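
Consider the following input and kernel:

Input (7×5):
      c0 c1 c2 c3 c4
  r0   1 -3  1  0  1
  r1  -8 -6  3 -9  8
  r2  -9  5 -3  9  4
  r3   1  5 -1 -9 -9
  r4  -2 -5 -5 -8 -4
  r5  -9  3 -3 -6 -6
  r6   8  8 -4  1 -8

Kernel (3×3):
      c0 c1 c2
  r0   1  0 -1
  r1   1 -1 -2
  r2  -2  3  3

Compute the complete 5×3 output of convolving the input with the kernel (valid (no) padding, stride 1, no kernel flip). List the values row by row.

Output[0,0]: The receptive field on the input at this output position is [1 -3 1 / -8 -6 3 / -9 5 -3]. Elementwise product with the kernel and sum: 1·1 + 1·-1 + -8·1 + -6·-1 + 3·-2 + -9·-2 + 5·3 + -3·3.
Output[0,1]: The receptive field on the input at this output position is [-3 1 0 / -6 3 -9 / 5 -3 9]. Elementwise product with the kernel and sum: -3·1 + 0·-1 + -6·1 + 3·-1 + -9·-2 + 5·-2 + -3·3 + 9·3.

16 14 41
-9 -47 -77
-34 -9 -7
33 -3 -11
-7 -4 1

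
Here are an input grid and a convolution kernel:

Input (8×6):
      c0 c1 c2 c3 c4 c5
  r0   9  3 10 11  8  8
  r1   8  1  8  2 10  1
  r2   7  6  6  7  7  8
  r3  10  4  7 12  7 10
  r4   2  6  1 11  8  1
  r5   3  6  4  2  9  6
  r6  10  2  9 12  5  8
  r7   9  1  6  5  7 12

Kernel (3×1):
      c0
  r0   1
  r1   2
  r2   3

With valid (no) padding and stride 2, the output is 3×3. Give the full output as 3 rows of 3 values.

Output[0,0]: The receptive field on the input at this output position is [9 / 8 / 7]. Elementwise product with the kernel and sum: 9·1 + 8·2 + 7·3.

46 44 49
33 23 45
38 36 41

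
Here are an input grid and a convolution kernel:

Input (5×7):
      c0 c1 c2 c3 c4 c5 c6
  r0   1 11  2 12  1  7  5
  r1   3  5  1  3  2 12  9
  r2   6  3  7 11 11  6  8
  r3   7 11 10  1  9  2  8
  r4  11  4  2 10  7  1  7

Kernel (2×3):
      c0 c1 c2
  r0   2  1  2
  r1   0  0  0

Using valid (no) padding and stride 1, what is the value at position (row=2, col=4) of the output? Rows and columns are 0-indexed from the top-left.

44

The receptive field on the input at this output position is [11 6 8 / 9 2 8]. Elementwise product with the kernel and sum: 11·2 + 6·1 + 8·2.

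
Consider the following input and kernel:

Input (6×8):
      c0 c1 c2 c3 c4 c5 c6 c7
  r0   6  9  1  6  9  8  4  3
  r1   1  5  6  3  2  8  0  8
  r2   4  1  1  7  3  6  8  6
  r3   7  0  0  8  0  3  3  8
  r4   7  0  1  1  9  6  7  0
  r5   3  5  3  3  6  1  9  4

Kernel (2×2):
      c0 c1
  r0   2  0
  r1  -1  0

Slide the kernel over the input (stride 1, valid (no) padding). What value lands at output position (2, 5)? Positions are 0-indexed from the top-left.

9

The receptive field on the input at this output position is [6 8 / 3 3]. Elementwise product with the kernel and sum: 6·2 + 3·-1.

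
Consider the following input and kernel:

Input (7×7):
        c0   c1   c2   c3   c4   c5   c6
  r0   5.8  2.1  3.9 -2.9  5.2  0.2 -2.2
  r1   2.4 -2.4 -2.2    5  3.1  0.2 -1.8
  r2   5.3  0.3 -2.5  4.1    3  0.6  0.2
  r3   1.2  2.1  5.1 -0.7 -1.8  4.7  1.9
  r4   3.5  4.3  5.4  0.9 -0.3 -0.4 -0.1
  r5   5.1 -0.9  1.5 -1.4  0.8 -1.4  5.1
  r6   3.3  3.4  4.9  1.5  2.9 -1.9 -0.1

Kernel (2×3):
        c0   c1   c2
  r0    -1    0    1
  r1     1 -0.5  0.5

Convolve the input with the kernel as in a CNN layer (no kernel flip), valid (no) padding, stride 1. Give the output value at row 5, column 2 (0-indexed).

The receptive field on the input at this output position is [1.5 -1.4 0.8 / 4.9 1.5 2.9]. Elementwise product with the kernel and sum: 1.5·-1 + 0.8·1 + 4.9·1 + 1.5·-0.5 + 2.9·0.5.

4.9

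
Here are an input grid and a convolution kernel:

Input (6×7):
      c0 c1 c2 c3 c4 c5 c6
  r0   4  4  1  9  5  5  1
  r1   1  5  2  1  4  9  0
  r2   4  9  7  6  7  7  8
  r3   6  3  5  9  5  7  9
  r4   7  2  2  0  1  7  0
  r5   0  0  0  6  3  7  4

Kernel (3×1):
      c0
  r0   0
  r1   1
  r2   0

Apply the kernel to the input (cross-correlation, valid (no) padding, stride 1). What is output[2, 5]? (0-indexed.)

The receptive field on the input at this output position is [7 / 7 / 7]. Elementwise product with the kernel and sum: 7·1.

7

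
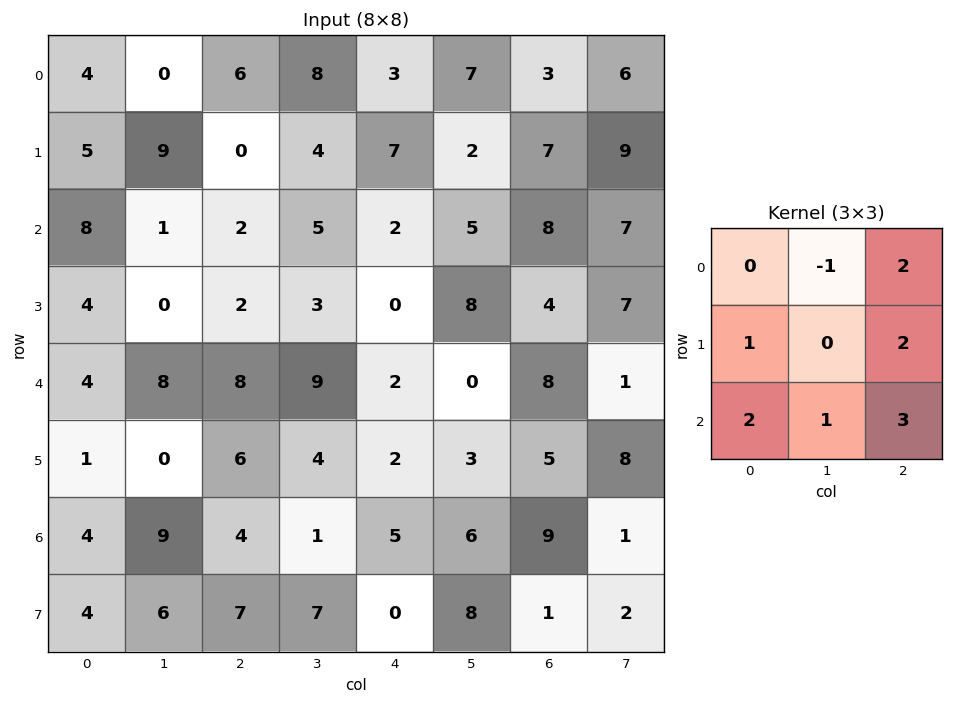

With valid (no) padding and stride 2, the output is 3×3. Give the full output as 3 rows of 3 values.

Output[0,0]: The receptive field on the input at this output position is [4 0 6 / 5 9 0 / 8 1 2]. Elementwise product with the kernel and sum: 0·-1 + 6·2 + 5·1 + 0·2 + 8·2 + 1·1 + 2·3.

40 27 53
51 32 47
50 29 71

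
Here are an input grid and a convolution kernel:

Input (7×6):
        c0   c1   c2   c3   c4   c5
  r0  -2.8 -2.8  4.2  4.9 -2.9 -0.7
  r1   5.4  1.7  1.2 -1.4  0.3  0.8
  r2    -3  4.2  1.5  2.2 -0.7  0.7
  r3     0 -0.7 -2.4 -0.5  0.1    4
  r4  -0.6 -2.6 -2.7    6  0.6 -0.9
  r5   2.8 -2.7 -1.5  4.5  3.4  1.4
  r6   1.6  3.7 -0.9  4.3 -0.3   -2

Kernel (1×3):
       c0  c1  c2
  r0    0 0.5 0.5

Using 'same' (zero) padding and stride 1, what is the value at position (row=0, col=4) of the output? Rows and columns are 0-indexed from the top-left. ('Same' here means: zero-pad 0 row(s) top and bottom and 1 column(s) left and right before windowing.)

The receptive field on the zero-padded input at this output position is [4.9 -2.9 -0.7]. Elementwise product with the kernel and sum: -2.9·0.5 + -0.7·0.5.

-1.8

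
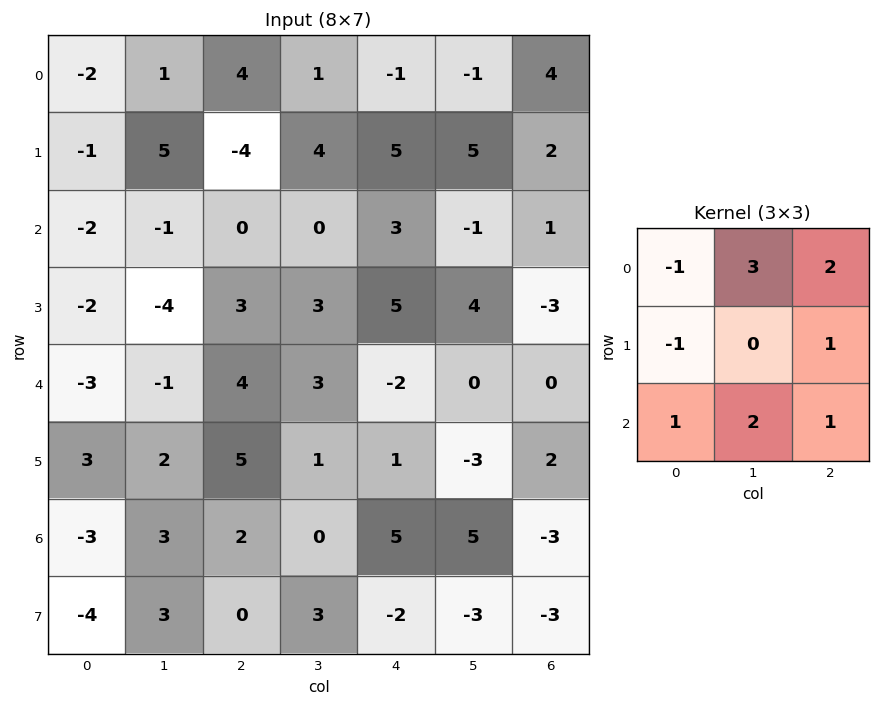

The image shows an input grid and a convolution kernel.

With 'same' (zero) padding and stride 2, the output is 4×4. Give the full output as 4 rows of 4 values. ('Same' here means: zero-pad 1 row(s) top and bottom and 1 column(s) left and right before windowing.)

Output[0,0]: The receptive field on the zero-padded input at this output position is [0 0 0 / 0 -2 1 / 0 -1 5]. Elementwise product with the kernel and sum: 0·-1 + 0·3 + 0·2 + 0·-1 + 1·1 + 0·1 + -1·2 + 5·1.
Output[0,1]: The receptive field on the zero-padded input at this output position is [0 0 0 / 1 4 1 / 5 -4 4]. Elementwise product with the kernel and sum: 0·-1 + 0·3 + 0·2 + 1·-1 + 1·1 + 5·1 + -4·2 + 4·1.

4 1 17 10
-2 -3 37 0
-7 36 17 -12
11 18 -3 -5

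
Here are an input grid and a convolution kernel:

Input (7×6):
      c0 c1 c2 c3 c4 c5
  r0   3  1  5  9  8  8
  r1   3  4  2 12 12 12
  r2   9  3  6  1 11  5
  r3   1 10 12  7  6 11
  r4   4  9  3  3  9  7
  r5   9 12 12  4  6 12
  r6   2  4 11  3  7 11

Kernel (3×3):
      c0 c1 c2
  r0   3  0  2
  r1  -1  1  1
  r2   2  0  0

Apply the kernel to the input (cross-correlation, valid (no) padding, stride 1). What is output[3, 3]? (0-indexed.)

The receptive field on the input at this output position is [7 6 11 / 3 9 7 / 4 6 12]. Elementwise product with the kernel and sum: 7·3 + 11·2 + 3·-1 + 9·1 + 7·1 + 4·2.

64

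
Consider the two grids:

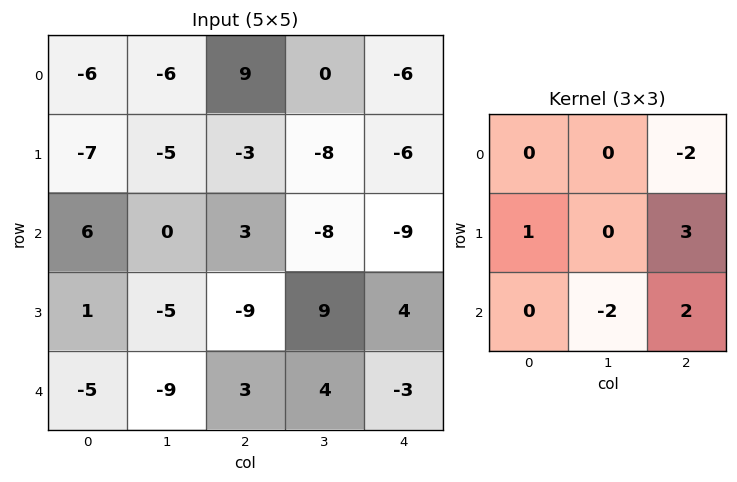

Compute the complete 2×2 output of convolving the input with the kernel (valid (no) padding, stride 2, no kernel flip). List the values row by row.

-28 -11
-8 7

Output[0,0]: The receptive field on the input at this output position is [-6 -6 9 / -7 -5 -3 / 6 0 3]. Elementwise product with the kernel and sum: 9·-2 + -7·1 + -3·3 + 0·-2 + 3·2.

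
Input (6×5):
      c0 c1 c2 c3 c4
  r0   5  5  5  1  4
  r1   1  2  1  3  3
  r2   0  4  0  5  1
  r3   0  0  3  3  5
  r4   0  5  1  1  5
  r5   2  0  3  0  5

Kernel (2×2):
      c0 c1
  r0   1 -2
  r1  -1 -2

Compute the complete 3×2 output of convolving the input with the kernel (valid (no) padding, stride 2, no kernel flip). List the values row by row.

Output[0,0]: The receptive field on the input at this output position is [5 5 / 1 2]. Elementwise product with the kernel and sum: 5·1 + 5·-2 + 1·-1 + 2·-2.

-10 -4
-8 -19
-12 -4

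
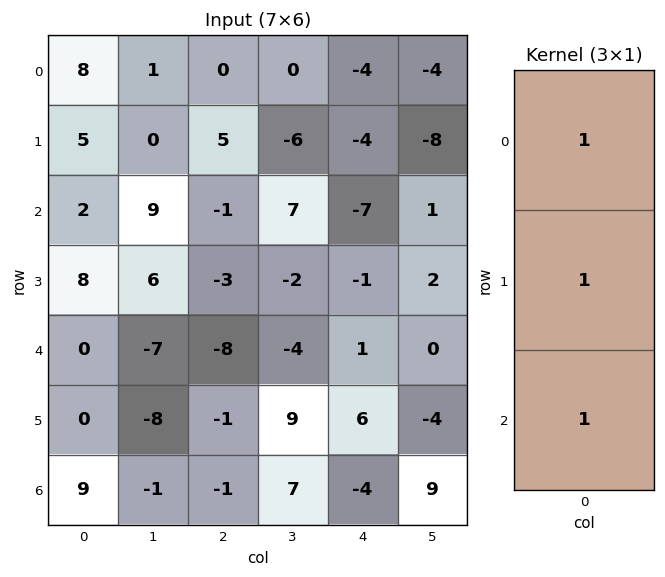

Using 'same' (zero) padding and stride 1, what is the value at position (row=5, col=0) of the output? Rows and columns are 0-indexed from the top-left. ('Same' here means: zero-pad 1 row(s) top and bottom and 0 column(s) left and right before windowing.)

9

The receptive field on the zero-padded input at this output position is [0 / 0 / 9]. Elementwise product with the kernel and sum: 0·1 + 0·1 + 9·1.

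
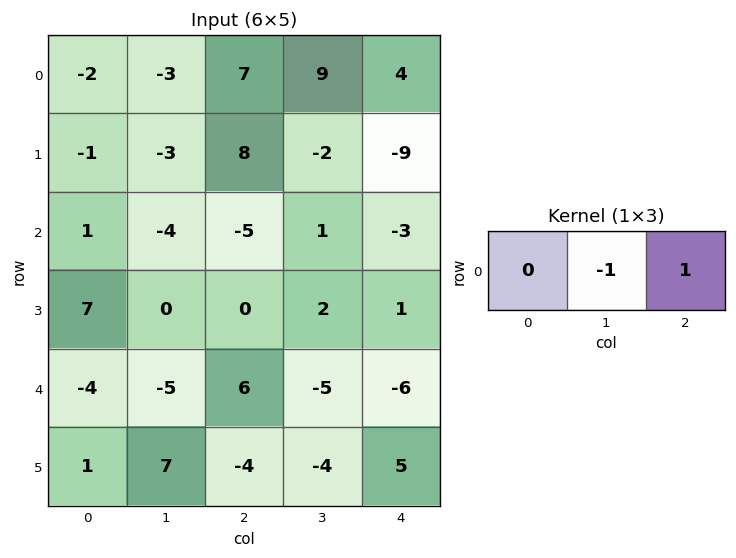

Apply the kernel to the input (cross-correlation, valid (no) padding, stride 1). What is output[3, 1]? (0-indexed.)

2

The receptive field on the input at this output position is [0 0 2]. Elementwise product with the kernel and sum: 0·-1 + 2·1.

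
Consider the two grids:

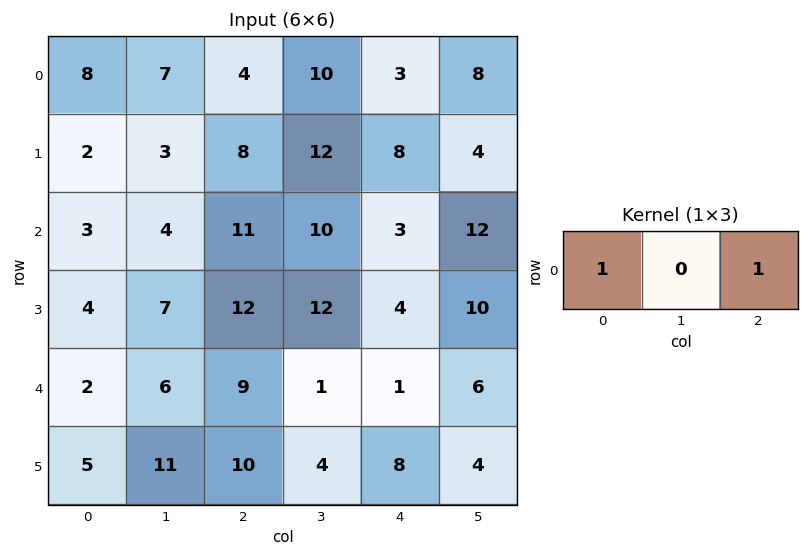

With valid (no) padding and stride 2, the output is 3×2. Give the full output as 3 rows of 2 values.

12 7
14 14
11 10

Output[0,0]: The receptive field on the input at this output position is [8 7 4]. Elementwise product with the kernel and sum: 8·1 + 4·1.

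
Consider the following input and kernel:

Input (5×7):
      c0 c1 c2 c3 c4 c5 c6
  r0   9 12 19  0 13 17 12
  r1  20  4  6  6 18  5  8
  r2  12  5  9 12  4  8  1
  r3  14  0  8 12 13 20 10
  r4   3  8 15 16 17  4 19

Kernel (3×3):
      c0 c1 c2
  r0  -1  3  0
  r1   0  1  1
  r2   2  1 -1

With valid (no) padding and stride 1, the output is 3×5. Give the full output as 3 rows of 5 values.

57 64 31 82 66
26 31 43 77 42
10 57 81 78 69

Output[0,0]: The receptive field on the input at this output position is [9 12 19 / 20 4 6 / 12 5 9]. Elementwise product with the kernel and sum: 9·-1 + 12·3 + 4·1 + 6·1 + 12·2 + 5·1 + 9·-1.
Output[0,1]: The receptive field on the input at this output position is [12 19 0 / 4 6 6 / 5 9 12]. Elementwise product with the kernel and sum: 12·-1 + 19·3 + 6·1 + 6·1 + 5·2 + 9·1 + 12·-1.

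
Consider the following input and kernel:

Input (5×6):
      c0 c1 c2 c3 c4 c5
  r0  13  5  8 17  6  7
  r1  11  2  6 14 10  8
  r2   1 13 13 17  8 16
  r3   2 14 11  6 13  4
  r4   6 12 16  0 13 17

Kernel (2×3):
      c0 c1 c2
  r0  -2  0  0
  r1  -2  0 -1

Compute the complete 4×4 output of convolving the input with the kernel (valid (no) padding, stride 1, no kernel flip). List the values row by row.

Output[0,0]: The receptive field on the input at this output position is [13 5 8 / 11 2 6]. Elementwise product with the kernel and sum: 13·-2 + 11·-2 + 6·-1.

-54 -28 -38 -70
-37 -47 -46 -78
-17 -60 -61 -50
-32 -52 -67 -29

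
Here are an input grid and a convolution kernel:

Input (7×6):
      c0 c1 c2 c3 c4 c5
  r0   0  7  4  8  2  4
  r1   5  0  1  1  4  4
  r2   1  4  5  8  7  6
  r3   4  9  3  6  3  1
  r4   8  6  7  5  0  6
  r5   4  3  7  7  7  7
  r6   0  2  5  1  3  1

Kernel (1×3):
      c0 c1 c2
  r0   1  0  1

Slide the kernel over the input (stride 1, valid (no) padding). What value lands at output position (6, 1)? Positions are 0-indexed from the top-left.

3

The receptive field on the input at this output position is [2 5 1]. Elementwise product with the kernel and sum: 2·1 + 1·1.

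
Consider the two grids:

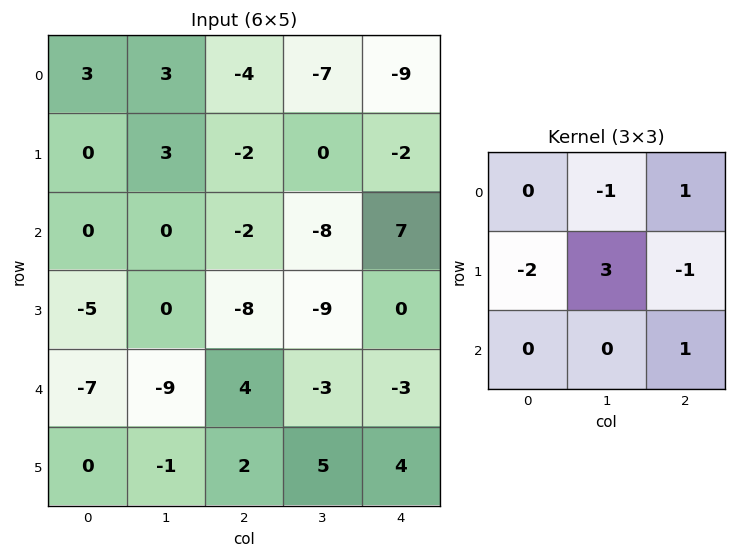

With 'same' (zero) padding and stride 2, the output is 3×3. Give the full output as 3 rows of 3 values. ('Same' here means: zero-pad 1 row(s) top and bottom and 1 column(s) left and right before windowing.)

9 -11 -13
3 -5 39
-8 37 -3

Output[0,0]: The receptive field on the zero-padded input at this output position is [0 0 0 / 0 3 3 / 0 0 3]. Elementwise product with the kernel and sum: 0·-1 + 0·1 + 0·-2 + 3·3 + 3·-1 + 3·1.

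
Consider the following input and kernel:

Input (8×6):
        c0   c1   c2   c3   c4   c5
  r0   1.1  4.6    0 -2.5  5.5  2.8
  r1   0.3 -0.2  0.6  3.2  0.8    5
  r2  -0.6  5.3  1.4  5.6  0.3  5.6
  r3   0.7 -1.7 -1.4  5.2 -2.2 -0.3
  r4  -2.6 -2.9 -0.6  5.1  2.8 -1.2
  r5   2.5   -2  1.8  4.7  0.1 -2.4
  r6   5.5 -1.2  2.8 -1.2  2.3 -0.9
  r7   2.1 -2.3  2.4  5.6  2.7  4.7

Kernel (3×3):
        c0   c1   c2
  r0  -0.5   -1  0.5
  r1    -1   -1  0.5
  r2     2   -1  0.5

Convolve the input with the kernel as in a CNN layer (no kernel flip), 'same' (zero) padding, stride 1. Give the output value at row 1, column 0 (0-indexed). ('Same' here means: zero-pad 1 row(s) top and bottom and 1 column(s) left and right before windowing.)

4.05

The receptive field on the zero-padded input at this output position is [0 1.1 4.6 / 0 0.3 -0.2 / 0 -0.6 5.3]. Elementwise product with the kernel and sum: 0·-0.5 + 1.1·-1 + 4.6·0.5 + 0·-1 + 0.3·-1 + -0.2·0.5 + 0·2 + -0.6·-1 + 5.3·0.5.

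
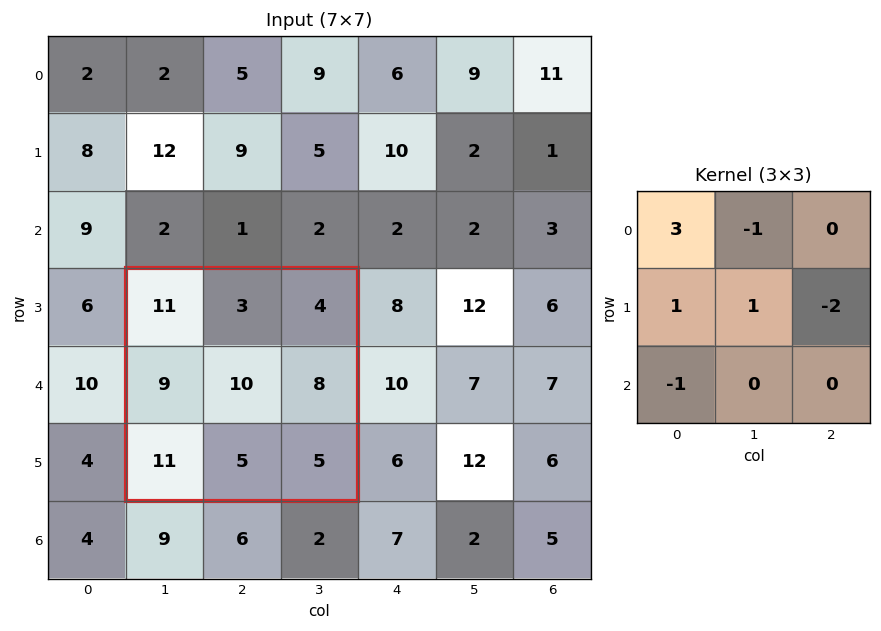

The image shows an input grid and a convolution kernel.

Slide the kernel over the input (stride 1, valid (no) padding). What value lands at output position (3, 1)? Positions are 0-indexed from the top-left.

The receptive field on the input at this output position is [11 3 4 / 9 10 8 / 11 5 5]. Elementwise product with the kernel and sum: 11·3 + 3·-1 + 9·1 + 10·1 + 8·-2 + 11·-1.

22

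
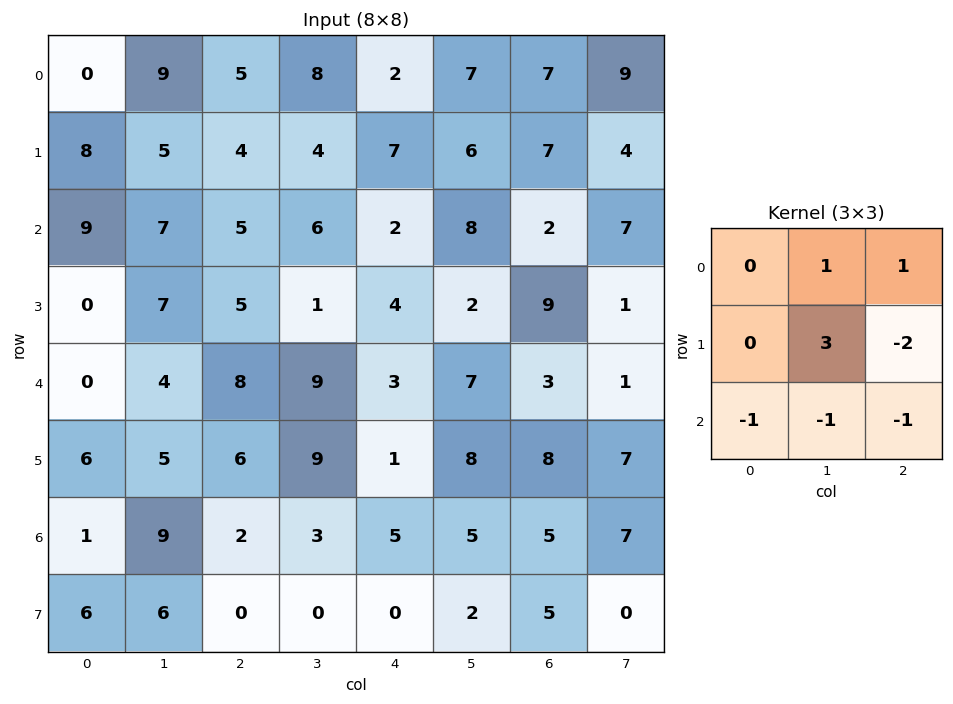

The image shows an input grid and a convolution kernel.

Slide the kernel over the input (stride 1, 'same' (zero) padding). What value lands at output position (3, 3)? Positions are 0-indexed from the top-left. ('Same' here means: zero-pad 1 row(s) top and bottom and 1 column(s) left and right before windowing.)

-17

The receptive field on the zero-padded input at this output position is [5 6 2 / 5 1 4 / 8 9 3]. Elementwise product with the kernel and sum: 6·1 + 2·1 + 1·3 + 4·-2 + 8·-1 + 9·-1 + 3·-1.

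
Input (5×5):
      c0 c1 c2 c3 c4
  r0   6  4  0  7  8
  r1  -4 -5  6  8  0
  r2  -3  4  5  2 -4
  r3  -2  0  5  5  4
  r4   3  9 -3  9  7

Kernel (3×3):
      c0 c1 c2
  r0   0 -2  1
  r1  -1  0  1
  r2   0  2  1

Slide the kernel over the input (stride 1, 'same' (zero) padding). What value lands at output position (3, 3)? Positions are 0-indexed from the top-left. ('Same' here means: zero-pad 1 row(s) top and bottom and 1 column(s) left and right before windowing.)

16

The receptive field on the zero-padded input at this output position is [5 2 -4 / 5 5 4 / -3 9 7]. Elementwise product with the kernel and sum: 2·-2 + -4·1 + 5·-1 + 4·1 + 9·2 + 7·1.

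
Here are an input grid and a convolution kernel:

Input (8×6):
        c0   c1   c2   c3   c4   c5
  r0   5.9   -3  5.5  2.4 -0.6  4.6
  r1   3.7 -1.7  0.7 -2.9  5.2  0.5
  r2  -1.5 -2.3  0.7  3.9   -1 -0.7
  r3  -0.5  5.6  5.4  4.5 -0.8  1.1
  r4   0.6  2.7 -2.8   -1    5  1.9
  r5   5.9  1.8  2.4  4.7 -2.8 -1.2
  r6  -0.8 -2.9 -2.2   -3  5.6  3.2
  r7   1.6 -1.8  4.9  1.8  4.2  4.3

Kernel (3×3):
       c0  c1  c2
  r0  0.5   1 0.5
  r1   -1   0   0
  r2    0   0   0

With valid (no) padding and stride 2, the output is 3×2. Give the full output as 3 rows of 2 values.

Output[0,0]: The receptive field on the input at this output position is [5.9 -3 5.5 / 3.7 -1.7 0.7 / -1.5 -2.3 0.7]. Elementwise product with the kernel and sum: 5.9·0.5 + -3·1 + 5.5·0.5 + 3.7·-1.
Output[0,1]: The receptive field on the input at this output position is [5.5 2.4 -0.6 / 0.7 -2.9 5.2 / 0.7 3.9 -1]. Elementwise product with the kernel and sum: 5.5·0.5 + 2.4·1 + -0.6·0.5 + 0.7·-1.

-1 4.15
-2.2 -1.65
-4.3 -2.3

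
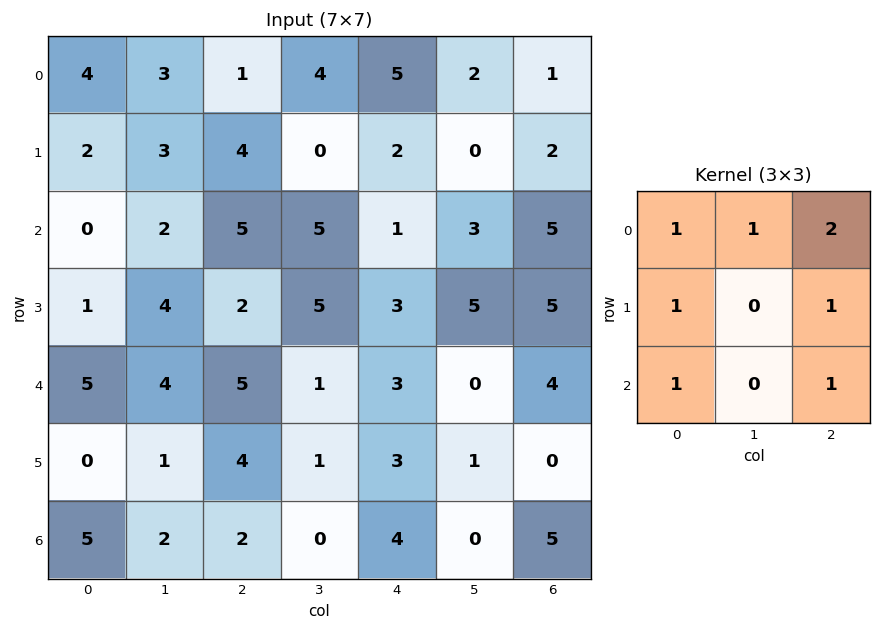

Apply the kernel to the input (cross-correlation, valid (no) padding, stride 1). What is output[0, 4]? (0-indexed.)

19

The receptive field on the input at this output position is [5 2 1 / 2 0 2 / 1 3 5]. Elementwise product with the kernel and sum: 5·1 + 2·1 + 1·2 + 2·1 + 2·1 + 1·1 + 5·1.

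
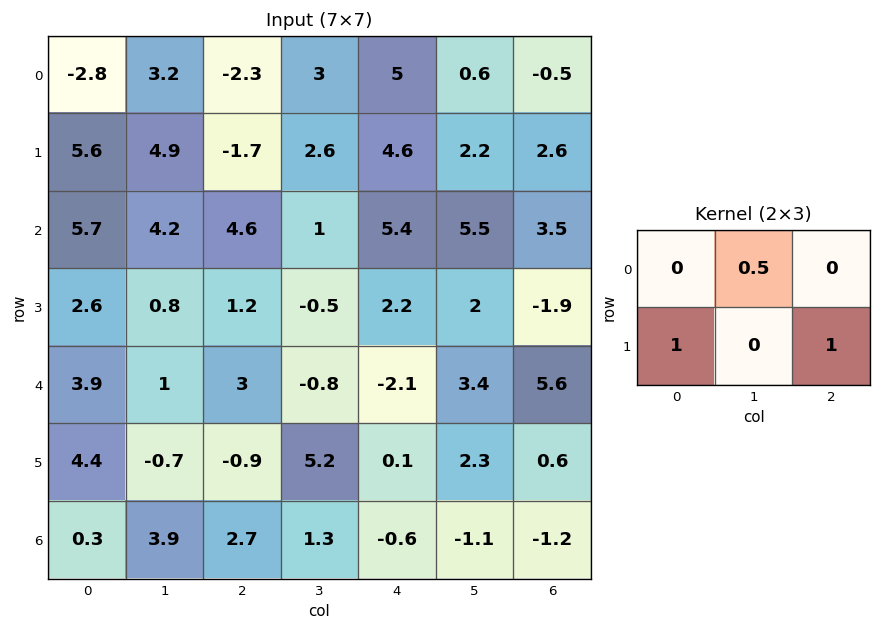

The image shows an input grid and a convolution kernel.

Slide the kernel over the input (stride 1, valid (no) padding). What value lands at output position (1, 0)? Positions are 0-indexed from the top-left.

12.75

The receptive field on the input at this output position is [5.6 4.9 -1.7 / 5.7 4.2 4.6]. Elementwise product with the kernel and sum: 4.9·0.5 + 5.7·1 + 4.6·1.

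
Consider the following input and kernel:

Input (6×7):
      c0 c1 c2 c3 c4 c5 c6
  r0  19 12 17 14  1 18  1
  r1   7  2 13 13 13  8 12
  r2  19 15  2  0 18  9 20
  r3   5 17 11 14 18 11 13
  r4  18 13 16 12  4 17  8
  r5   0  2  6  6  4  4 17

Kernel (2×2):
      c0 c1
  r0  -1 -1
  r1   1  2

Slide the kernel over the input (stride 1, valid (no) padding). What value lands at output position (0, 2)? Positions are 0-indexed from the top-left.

8

The receptive field on the input at this output position is [17 14 / 13 13]. Elementwise product with the kernel and sum: 17·-1 + 14·-1 + 13·1 + 13·2.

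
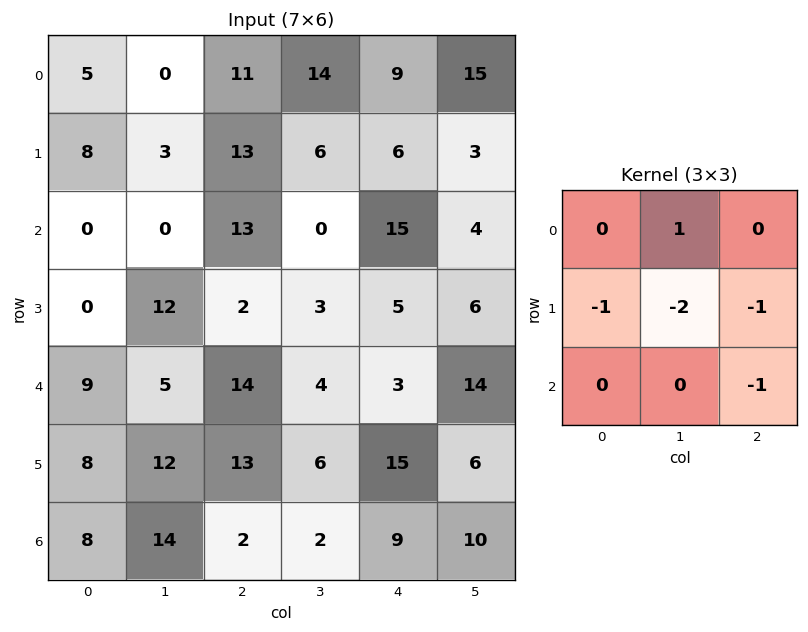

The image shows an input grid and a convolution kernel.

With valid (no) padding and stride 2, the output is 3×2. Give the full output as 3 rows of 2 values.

-40 -32
-40 -16
-42 -45

Output[0,0]: The receptive field on the input at this output position is [5 0 11 / 8 3 13 / 0 0 13]. Elementwise product with the kernel and sum: 0·1 + 8·-1 + 3·-2 + 13·-1 + 13·-1.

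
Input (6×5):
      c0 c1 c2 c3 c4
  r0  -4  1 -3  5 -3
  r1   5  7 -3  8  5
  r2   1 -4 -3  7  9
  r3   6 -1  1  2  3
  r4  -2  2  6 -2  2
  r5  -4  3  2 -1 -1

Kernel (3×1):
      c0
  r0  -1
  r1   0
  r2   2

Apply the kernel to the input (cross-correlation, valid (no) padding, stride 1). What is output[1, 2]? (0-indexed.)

The receptive field on the input at this output position is [-3 / -3 / 1]. Elementwise product with the kernel and sum: -3·-1 + 1·2.

5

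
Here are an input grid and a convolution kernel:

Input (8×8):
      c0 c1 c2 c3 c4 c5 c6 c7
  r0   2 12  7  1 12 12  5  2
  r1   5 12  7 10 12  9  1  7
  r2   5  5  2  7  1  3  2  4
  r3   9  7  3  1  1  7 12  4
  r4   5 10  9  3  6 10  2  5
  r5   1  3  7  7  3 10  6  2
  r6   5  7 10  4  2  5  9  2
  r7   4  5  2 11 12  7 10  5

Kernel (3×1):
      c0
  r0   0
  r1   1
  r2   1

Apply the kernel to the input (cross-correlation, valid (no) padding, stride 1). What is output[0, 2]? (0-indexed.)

9

The receptive field on the input at this output position is [7 / 7 / 2]. Elementwise product with the kernel and sum: 7·1 + 2·1.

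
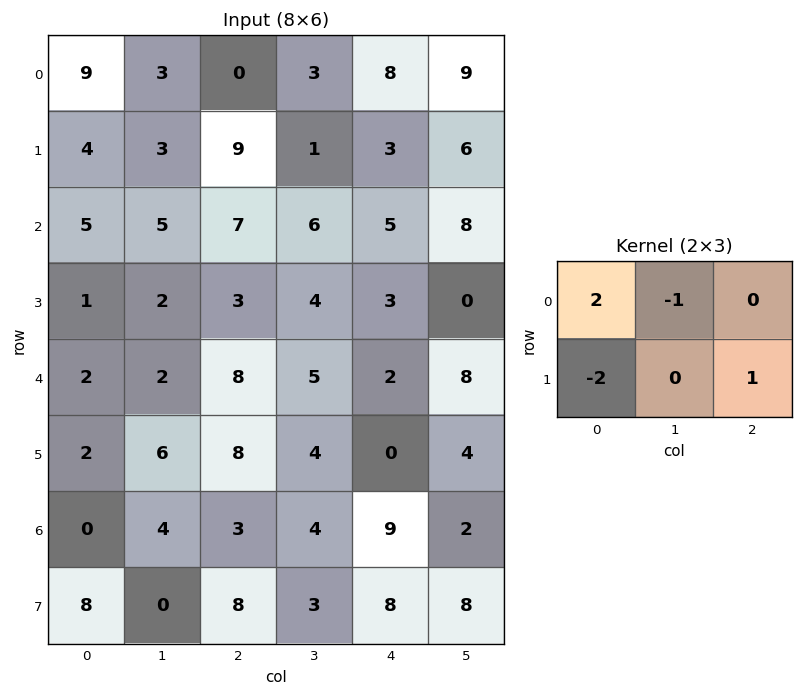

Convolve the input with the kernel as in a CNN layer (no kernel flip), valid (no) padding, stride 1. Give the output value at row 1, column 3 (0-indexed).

-5

The receptive field on the input at this output position is [1 3 6 / 6 5 8]. Elementwise product with the kernel and sum: 1·2 + 3·-1 + 6·-2 + 8·1.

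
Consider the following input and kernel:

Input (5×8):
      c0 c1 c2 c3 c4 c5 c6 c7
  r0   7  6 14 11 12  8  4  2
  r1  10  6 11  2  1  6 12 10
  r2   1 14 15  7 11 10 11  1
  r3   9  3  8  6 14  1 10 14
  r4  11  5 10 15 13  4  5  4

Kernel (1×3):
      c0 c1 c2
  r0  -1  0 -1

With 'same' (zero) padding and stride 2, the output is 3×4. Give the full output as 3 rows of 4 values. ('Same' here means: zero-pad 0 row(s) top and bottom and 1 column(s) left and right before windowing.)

Output[0,0]: The receptive field on the zero-padded input at this output position is [0 7 6]. Elementwise product with the kernel and sum: 0·-1 + 6·-1.
Output[0,1]: The receptive field on the zero-padded input at this output position is [6 14 11]. Elementwise product with the kernel and sum: 6·-1 + 11·-1.

-6 -17 -19 -10
-14 -21 -17 -11
-5 -20 -19 -8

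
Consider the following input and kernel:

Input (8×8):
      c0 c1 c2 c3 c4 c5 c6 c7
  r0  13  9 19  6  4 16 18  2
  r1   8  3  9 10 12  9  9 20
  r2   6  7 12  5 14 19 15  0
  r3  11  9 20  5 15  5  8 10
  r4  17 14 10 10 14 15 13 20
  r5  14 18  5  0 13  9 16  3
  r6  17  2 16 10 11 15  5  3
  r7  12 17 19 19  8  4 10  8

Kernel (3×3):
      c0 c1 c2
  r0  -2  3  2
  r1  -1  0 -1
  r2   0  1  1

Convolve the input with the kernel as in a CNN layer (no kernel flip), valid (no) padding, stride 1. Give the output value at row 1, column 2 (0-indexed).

30

The receptive field on the input at this output position is [9 10 12 / 12 5 14 / 20 5 15]. Elementwise product with the kernel and sum: 9·-2 + 10·3 + 12·2 + 12·-1 + 14·-1 + 5·1 + 15·1.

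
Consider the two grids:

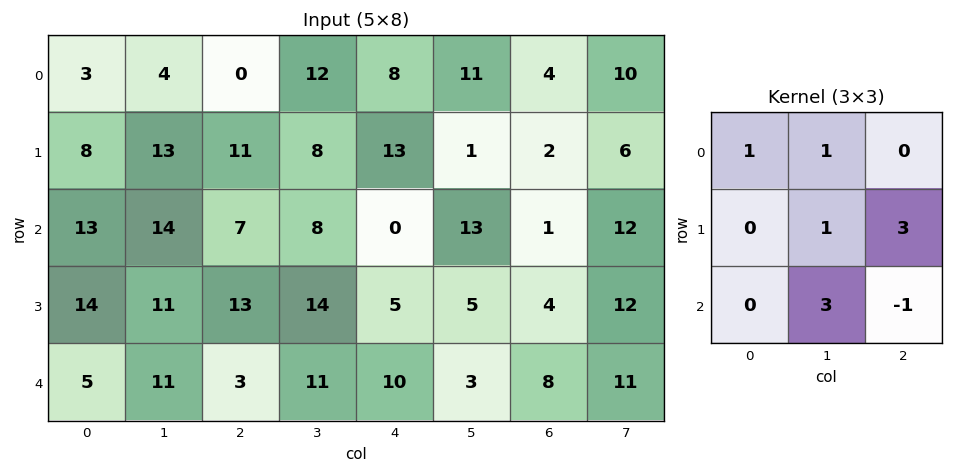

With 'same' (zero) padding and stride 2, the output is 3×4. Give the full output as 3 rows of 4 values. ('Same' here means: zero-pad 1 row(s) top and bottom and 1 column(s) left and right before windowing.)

Output[0,0]: The receptive field on the zero-padded input at this output position is [0 0 0 / 0 3 4 / 0 8 13]. Elementwise product with the kernel and sum: 0·1 + 0·1 + 3·1 + 4·3 + 8·3 + 13·-1.

26 61 79 34
94 80 70 40
52 60 38 50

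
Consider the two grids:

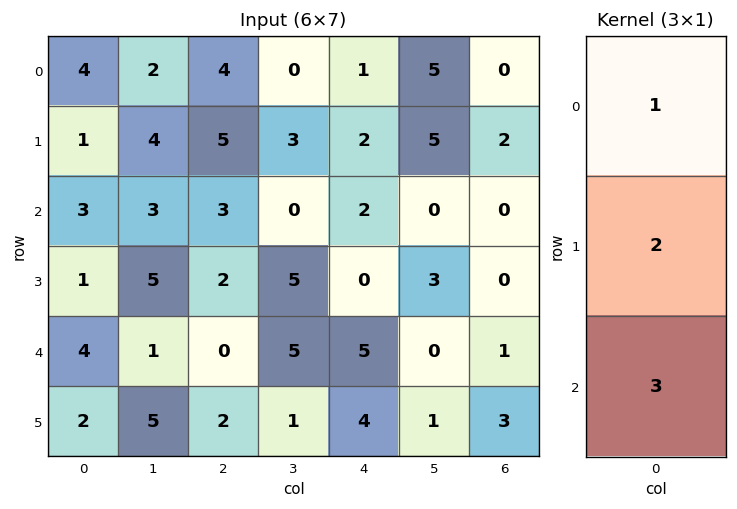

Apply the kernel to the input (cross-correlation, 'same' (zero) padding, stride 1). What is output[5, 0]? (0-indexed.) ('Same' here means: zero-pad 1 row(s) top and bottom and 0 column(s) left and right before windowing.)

8

The receptive field on the zero-padded input at this output position is [4 / 2 / 0]. Elementwise product with the kernel and sum: 4·1 + 2·2 + 0·3.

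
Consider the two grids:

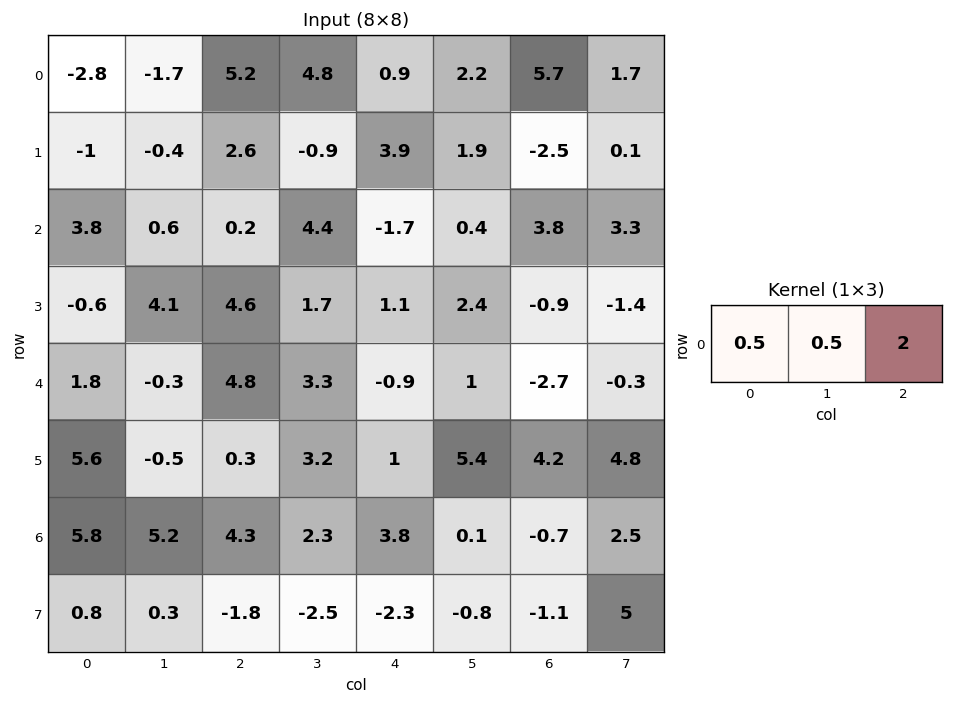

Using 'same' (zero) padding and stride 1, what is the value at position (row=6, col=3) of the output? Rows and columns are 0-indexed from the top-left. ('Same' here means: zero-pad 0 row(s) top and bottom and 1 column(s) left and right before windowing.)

The receptive field on the zero-padded input at this output position is [4.3 2.3 3.8]. Elementwise product with the kernel and sum: 4.3·0.5 + 2.3·0.5 + 3.8·2.

10.9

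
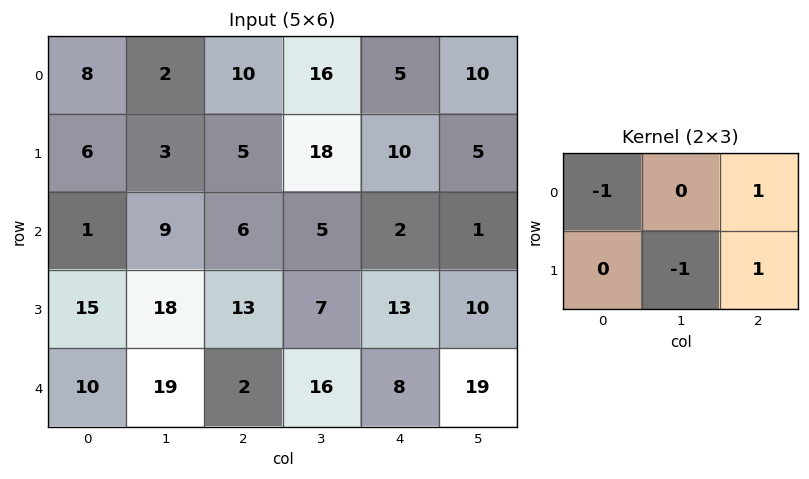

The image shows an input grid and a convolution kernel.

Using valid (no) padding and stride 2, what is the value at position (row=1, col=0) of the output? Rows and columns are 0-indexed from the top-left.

The receptive field on the input at this output position is [1 9 6 / 15 18 13]. Elementwise product with the kernel and sum: 1·-1 + 6·1 + 18·-1 + 13·1.

0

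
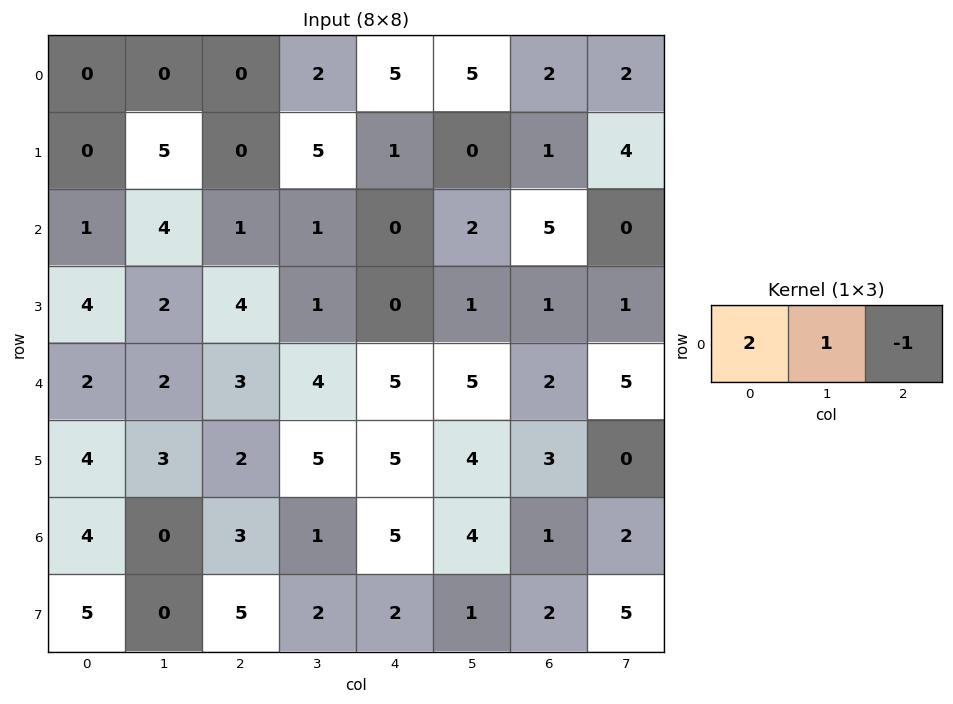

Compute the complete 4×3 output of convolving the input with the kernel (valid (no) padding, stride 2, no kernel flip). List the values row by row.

0 -3 13
5 3 -3
3 5 13
5 2 13

Output[0,0]: The receptive field on the input at this output position is [0 0 0]. Elementwise product with the kernel and sum: 0·2 + 0·1 + 0·-1.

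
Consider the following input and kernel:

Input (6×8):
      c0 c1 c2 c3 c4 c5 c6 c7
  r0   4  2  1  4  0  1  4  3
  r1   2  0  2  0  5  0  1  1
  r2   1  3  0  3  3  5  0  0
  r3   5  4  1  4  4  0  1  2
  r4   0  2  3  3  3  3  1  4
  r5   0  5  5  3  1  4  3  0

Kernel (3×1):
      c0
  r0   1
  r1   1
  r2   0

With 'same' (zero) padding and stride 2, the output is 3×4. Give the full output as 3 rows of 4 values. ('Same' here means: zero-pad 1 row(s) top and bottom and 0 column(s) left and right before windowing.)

Output[0,0]: The receptive field on the zero-padded input at this output position is [0 / 4 / 2]. Elementwise product with the kernel and sum: 0·1 + 4·1.
Output[0,1]: The receptive field on the zero-padded input at this output position is [0 / 1 / 2]. Elementwise product with the kernel and sum: 0·1 + 1·1.

4 1 0 4
3 2 8 1
5 4 7 2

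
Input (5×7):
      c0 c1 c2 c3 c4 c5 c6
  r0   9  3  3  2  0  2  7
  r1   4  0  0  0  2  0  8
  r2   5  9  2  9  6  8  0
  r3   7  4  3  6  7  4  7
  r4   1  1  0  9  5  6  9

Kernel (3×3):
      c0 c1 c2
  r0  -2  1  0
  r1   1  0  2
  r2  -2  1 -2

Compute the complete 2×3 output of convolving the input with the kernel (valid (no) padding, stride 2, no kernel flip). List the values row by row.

-16 -7 16
11 21 -5

Output[0,0]: The receptive field on the input at this output position is [9 3 3 / 4 0 0 / 5 9 2]. Elementwise product with the kernel and sum: 9·-2 + 3·1 + 4·1 + 0·2 + 5·-2 + 9·1 + 2·-2.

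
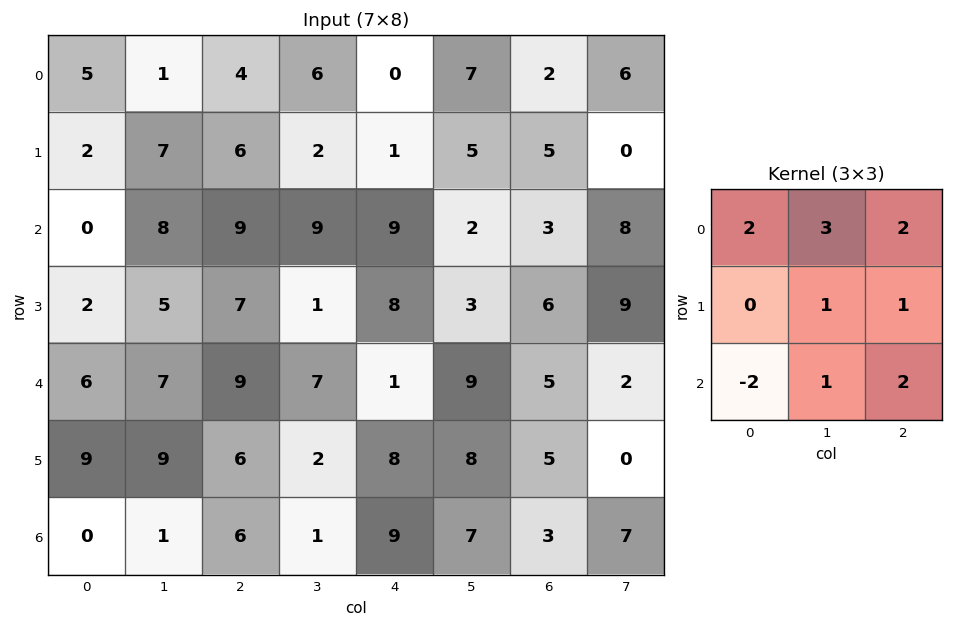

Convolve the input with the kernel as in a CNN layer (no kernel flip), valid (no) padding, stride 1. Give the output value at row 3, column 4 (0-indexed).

The receptive field on the input at this output position is [8 3 6 / 1 9 5 / 8 8 5]. Elementwise product with the kernel and sum: 8·2 + 3·3 + 6·2 + 9·1 + 5·1 + 8·-2 + 8·1 + 5·2.

53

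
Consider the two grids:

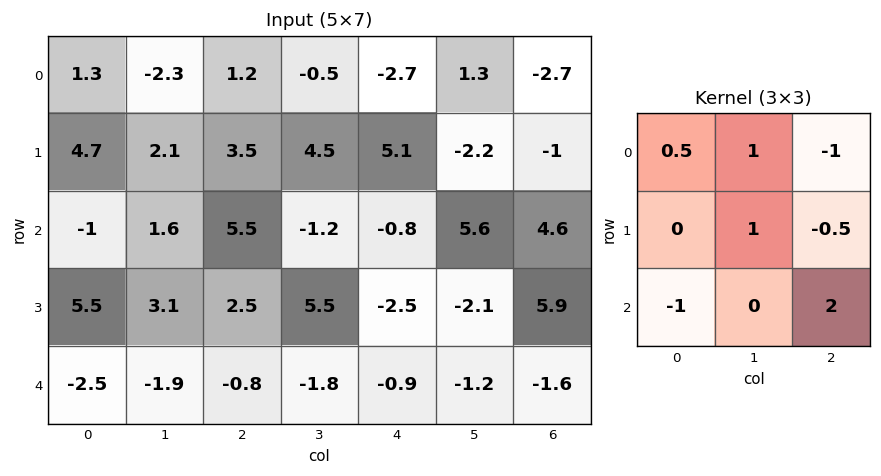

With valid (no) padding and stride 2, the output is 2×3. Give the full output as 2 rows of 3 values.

Output[0,0]: The receptive field on the input at this output position is [1.3 -2.3 1.2 / 4.7 2.1 3.5 / -1 1.6 5.5]. Elementwise product with the kernel and sum: 1.3·0.5 + -2.3·1 + 1.2·-1 + 2.1·1 + 3.5·-0.5 + -1·-1 + 5.5·2.
Output[0,1]: The receptive field on the input at this output position is [1.2 -0.5 -2.7 / 3.5 4.5 5.1 / 5.5 -1.2 -0.8]. Elementwise product with the kernel and sum: 1.2·0.5 + -0.5·1 + -2.7·-1 + 4.5·1 + 5.1·-0.5 + 5.5·-1 + -0.8·2.

9.5 -2.35 10.95
-1.65 8.1 -6.75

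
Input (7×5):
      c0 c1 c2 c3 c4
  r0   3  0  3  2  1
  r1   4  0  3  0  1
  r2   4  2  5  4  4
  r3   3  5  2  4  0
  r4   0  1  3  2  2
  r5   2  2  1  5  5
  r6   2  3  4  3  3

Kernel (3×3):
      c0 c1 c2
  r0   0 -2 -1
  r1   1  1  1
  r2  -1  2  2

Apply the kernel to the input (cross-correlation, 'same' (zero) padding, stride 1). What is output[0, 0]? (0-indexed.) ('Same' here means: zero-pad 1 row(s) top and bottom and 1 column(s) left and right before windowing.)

The receptive field on the zero-padded input at this output position is [0 0 0 / 0 3 0 / 0 4 0]. Elementwise product with the kernel and sum: 0·-2 + 0·-1 + 0·1 + 3·1 + 0·1 + 0·-1 + 4·2 + 0·2.

11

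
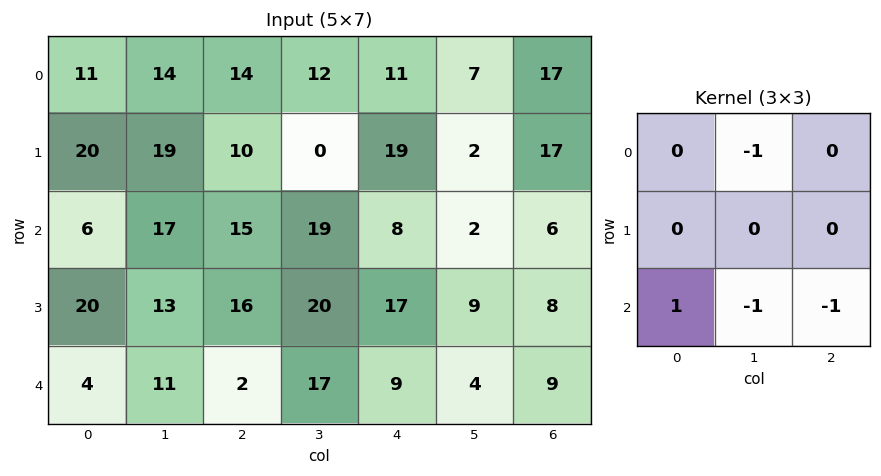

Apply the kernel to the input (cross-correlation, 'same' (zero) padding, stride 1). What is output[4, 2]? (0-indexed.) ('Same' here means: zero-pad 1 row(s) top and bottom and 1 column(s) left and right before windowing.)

-16

The receptive field on the zero-padded input at this output position is [13 16 20 / 11 2 17 / 0 0 0]. Elementwise product with the kernel and sum: 16·-1 + 0·1 + 0·-1 + 0·-1.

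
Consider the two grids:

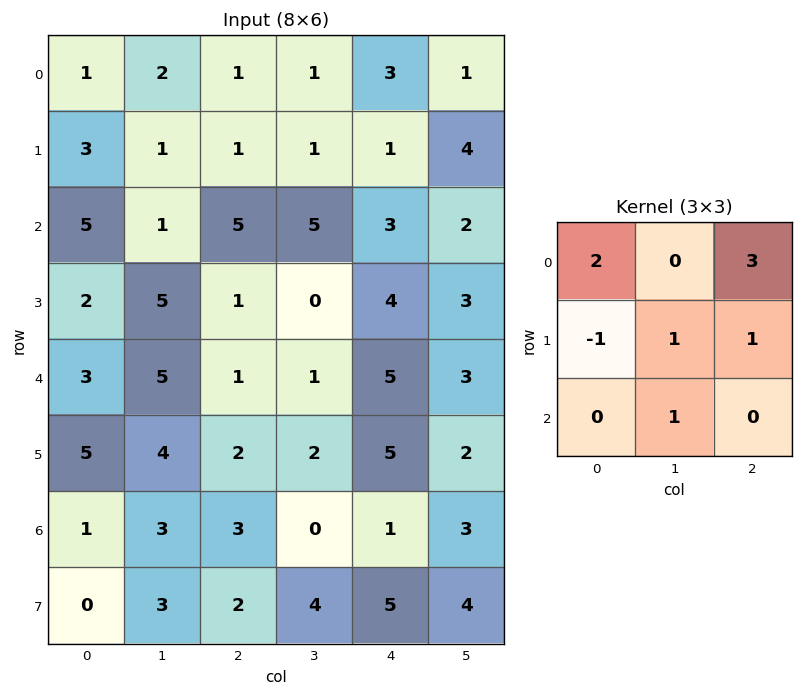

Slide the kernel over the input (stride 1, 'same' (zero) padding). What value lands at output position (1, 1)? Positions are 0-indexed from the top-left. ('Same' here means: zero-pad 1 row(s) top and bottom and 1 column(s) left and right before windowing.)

5

The receptive field on the zero-padded input at this output position is [1 2 1 / 3 1 1 / 5 1 5]. Elementwise product with the kernel and sum: 1·2 + 1·3 + 3·-1 + 1·1 + 1·1 + 1·1.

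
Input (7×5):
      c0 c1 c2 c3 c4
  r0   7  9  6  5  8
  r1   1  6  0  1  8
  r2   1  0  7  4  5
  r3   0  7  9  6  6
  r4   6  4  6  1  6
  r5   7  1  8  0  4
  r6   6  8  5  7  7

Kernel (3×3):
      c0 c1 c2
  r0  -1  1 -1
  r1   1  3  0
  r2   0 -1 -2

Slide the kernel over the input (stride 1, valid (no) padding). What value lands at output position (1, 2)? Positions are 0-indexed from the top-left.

The receptive field on the input at this output position is [0 1 8 / 7 4 5 / 9 6 6]. Elementwise product with the kernel and sum: 0·-1 + 1·1 + 8·-1 + 7·1 + 4·3 + 6·-1 + 6·-2.

-6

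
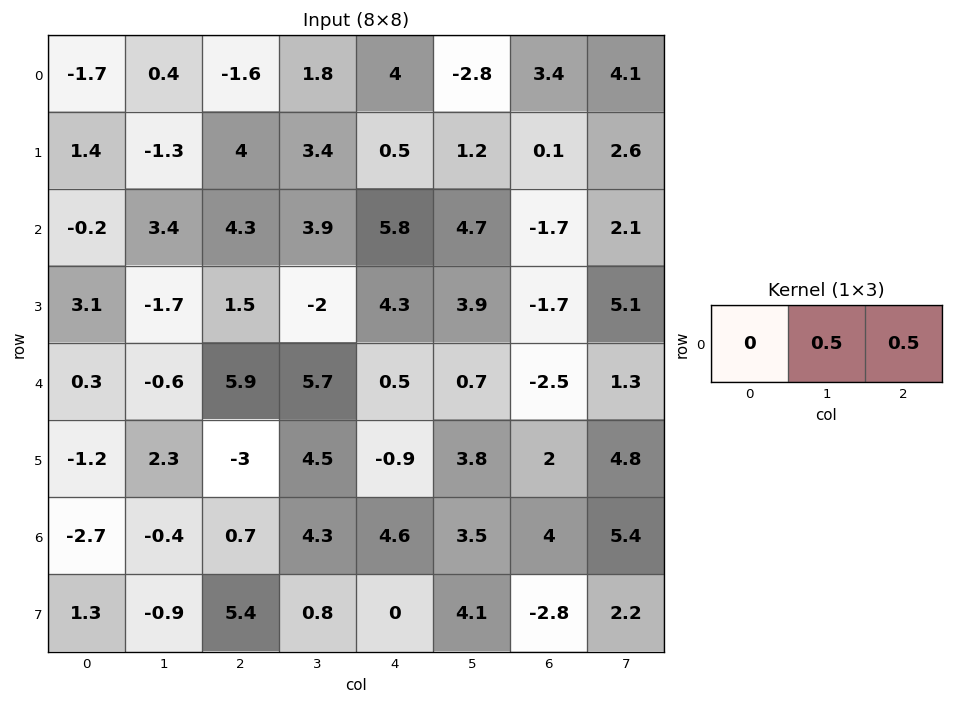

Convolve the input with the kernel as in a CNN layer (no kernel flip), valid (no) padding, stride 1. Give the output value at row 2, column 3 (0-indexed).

The receptive field on the input at this output position is [3.9 5.8 4.7]. Elementwise product with the kernel and sum: 5.8·0.5 + 4.7·0.5.

5.25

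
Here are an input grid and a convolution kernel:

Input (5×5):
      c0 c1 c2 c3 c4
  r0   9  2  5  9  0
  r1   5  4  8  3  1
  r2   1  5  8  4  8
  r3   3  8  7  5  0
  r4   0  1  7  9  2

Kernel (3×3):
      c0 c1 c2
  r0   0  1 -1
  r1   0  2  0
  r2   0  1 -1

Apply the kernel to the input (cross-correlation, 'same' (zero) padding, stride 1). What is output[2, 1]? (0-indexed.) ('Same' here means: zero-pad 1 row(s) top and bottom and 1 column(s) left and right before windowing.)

7

The receptive field on the zero-padded input at this output position is [5 4 8 / 1 5 8 / 3 8 7]. Elementwise product with the kernel and sum: 4·1 + 8·-1 + 5·2 + 8·1 + 7·-1.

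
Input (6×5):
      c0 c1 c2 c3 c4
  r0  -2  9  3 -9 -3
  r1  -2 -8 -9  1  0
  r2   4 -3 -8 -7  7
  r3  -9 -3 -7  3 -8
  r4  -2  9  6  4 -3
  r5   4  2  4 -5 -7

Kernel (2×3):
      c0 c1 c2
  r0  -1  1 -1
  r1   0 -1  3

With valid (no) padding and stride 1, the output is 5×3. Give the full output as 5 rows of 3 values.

Output[0,0]: The receptive field on the input at this output position is [-2 9 3 / -2 -8 -9]. Elementwise product with the kernel and sum: -2·-1 + 9·1 + 3·-1 + -8·-1 + -9·3.
Output[0,1]: The receptive field on the input at this output position is [9 3 -9 / -8 -9 1]. Elementwise product with the kernel and sum: 9·-1 + 3·1 + -9·-1 + -9·-1 + 1·3.

-11 15 -10
-18 -15 38
-17 18 -33
22 -1 5
15 -26 -15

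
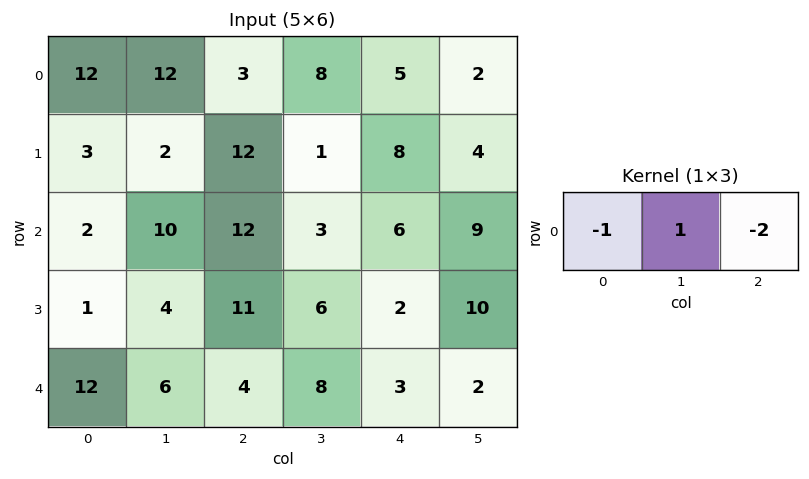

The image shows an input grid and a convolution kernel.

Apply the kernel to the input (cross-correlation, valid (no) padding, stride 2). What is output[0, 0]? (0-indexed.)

The receptive field on the input at this output position is [12 12 3]. Elementwise product with the kernel and sum: 12·-1 + 12·1 + 3·-2.

-6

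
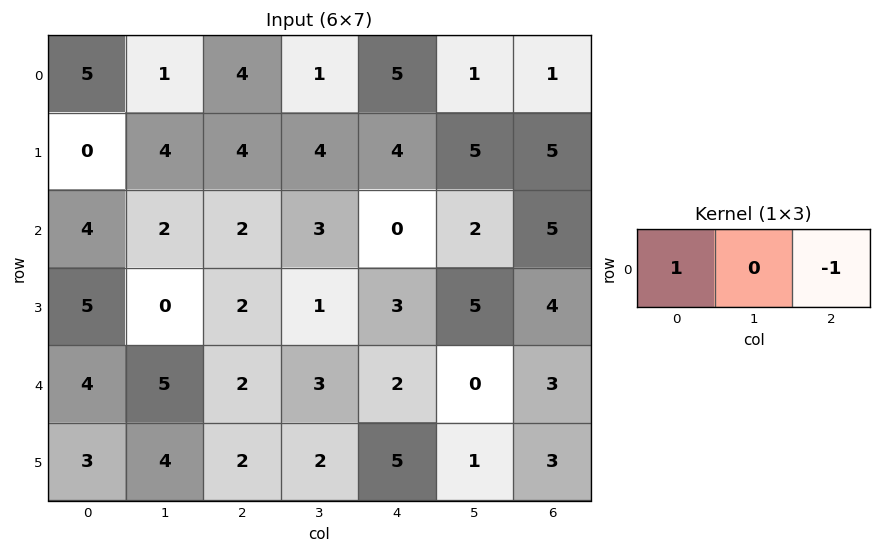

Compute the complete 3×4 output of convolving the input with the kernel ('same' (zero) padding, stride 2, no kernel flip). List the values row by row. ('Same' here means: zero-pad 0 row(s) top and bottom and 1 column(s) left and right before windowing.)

-1 0 0 1
-2 -1 1 2
-5 2 3 0

Output[0,0]: The receptive field on the zero-padded input at this output position is [0 5 1]. Elementwise product with the kernel and sum: 0·1 + 1·-1.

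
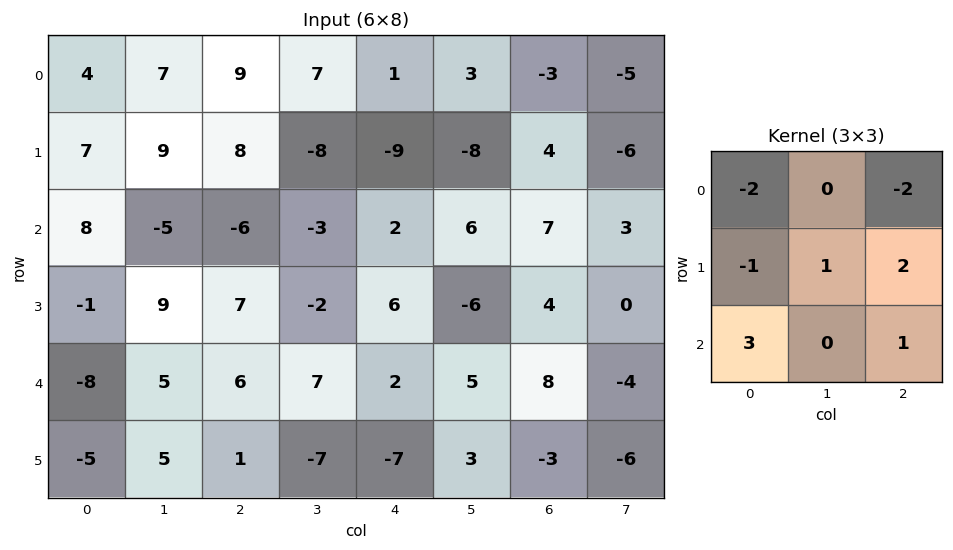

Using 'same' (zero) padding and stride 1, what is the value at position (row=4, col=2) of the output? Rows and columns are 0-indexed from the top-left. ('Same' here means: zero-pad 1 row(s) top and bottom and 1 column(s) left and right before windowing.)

9

The receptive field on the zero-padded input at this output position is [9 7 -2 / 5 6 7 / 5 1 -7]. Elementwise product with the kernel and sum: 9·-2 + -2·-2 + 5·-1 + 6·1 + 7·2 + 5·3 + -7·1.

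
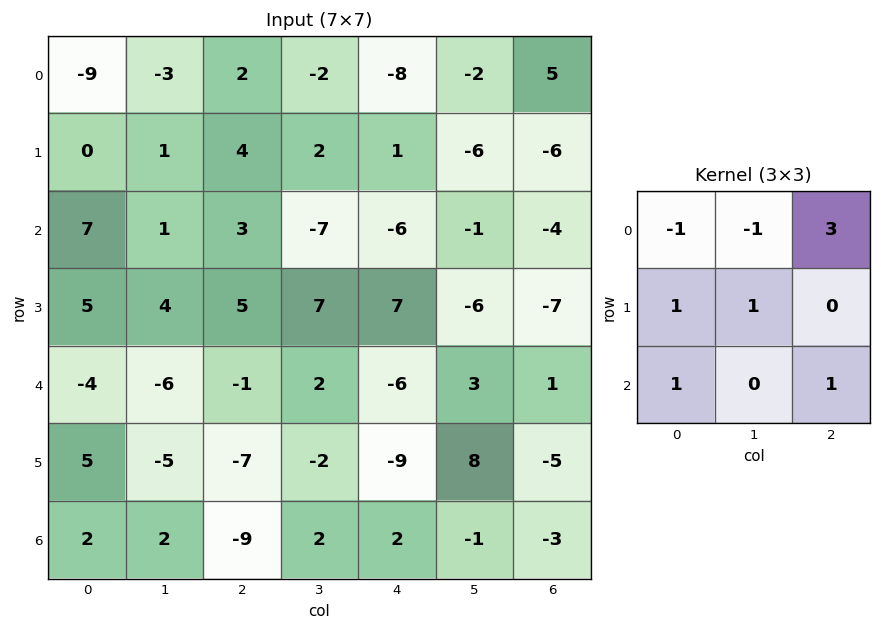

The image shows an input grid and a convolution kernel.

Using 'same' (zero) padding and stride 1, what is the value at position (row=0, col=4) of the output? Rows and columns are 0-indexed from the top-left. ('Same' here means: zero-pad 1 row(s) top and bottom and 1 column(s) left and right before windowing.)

-14

The receptive field on the zero-padded input at this output position is [0 0 0 / -2 -8 -2 / 2 1 -6]. Elementwise product with the kernel and sum: 0·-1 + 0·-1 + 0·3 + -2·1 + -8·1 + 2·1 + -6·1.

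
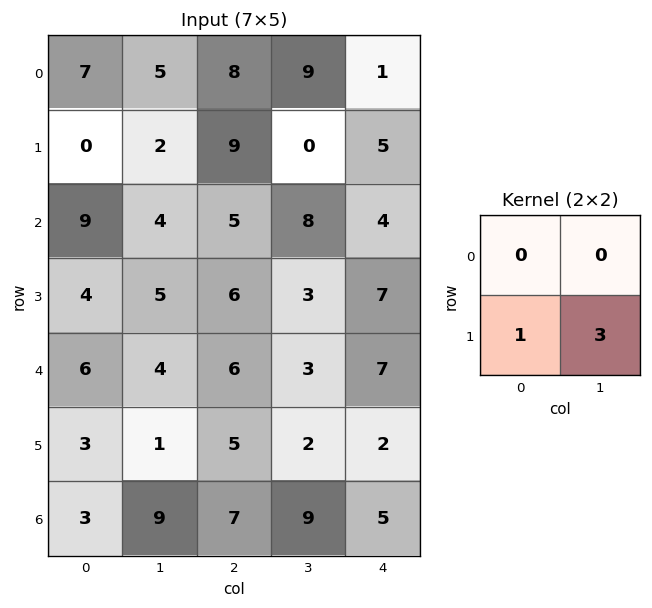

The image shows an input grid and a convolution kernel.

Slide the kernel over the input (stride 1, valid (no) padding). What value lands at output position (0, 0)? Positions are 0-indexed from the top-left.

6

The receptive field on the input at this output position is [7 5 / 0 2]. Elementwise product with the kernel and sum: 0·1 + 2·3.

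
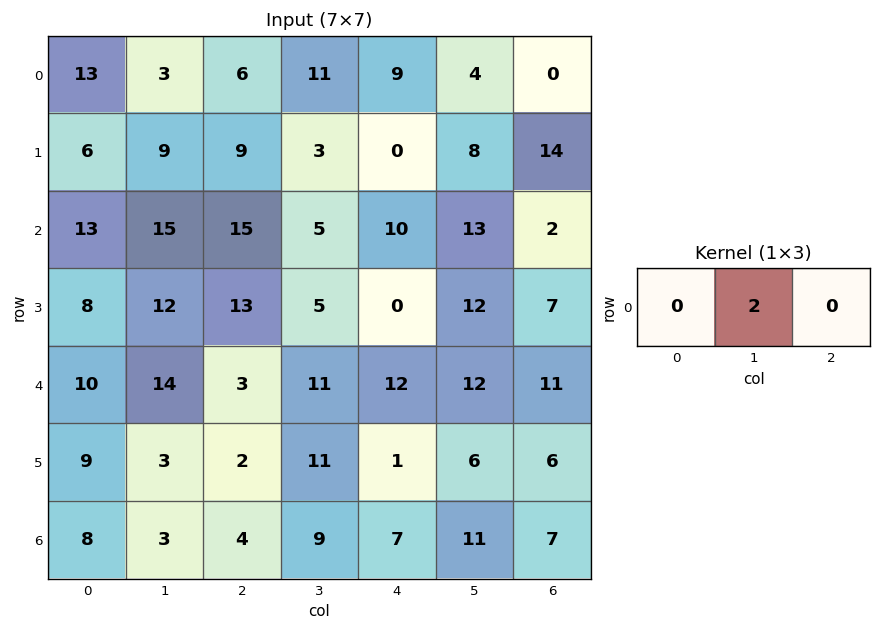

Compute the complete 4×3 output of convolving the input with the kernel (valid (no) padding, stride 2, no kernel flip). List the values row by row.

Output[0,0]: The receptive field on the input at this output position is [13 3 6]. Elementwise product with the kernel and sum: 3·2.

6 22 8
30 10 26
28 22 24
6 18 22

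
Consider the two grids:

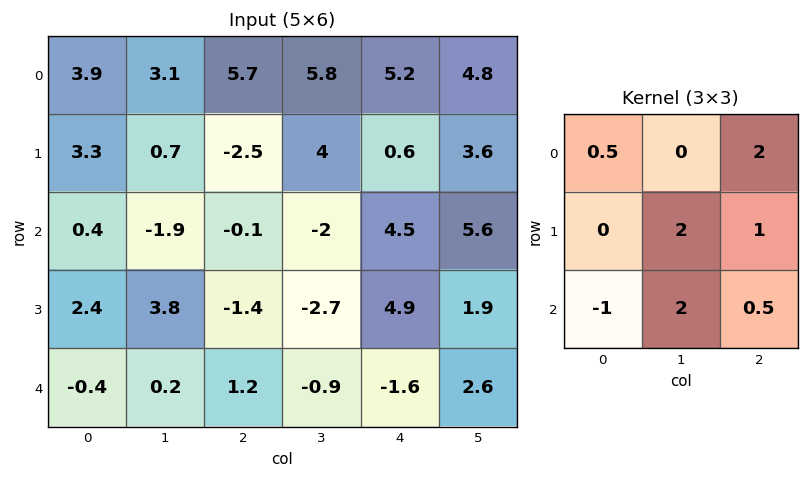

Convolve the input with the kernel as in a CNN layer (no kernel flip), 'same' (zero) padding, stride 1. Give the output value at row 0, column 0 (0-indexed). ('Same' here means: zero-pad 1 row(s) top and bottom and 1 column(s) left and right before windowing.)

17.85

The receptive field on the zero-padded input at this output position is [0 0 0 / 0 3.9 3.1 / 0 3.3 0.7]. Elementwise product with the kernel and sum: 0·0.5 + 0·2 + 3.9·2 + 3.1·1 + 0·-1 + 3.3·2 + 0.7·0.5.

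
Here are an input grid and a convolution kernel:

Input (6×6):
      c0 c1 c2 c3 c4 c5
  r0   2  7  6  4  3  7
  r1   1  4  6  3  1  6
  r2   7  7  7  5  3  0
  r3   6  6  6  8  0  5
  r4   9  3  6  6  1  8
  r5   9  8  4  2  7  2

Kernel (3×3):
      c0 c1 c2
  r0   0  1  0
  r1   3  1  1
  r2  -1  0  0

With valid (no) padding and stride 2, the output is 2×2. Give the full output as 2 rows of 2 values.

Output[0,0]: The receptive field on the input at this output position is [2 7 6 / 1 4 6 / 7 7 7]. Elementwise product with the kernel and sum: 7·1 + 1·3 + 4·1 + 6·1 + 7·-1.
Output[0,1]: The receptive field on the input at this output position is [6 4 3 / 6 3 1 / 7 5 3]. Elementwise product with the kernel and sum: 4·1 + 6·3 + 3·1 + 1·1 + 7·-1.

13 19
28 25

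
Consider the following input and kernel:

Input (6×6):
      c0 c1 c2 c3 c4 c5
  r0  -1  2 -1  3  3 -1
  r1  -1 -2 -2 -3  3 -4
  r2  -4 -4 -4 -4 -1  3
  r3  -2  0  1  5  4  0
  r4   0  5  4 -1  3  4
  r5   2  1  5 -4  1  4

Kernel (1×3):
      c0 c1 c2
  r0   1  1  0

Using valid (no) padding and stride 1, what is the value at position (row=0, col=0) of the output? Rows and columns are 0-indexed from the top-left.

1

The receptive field on the input at this output position is [-1 2 -1]. Elementwise product with the kernel and sum: -1·1 + 2·1.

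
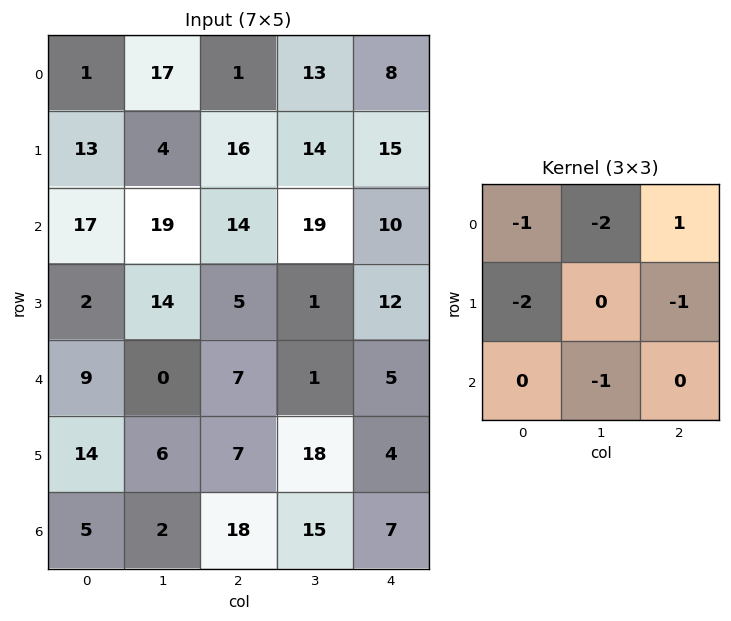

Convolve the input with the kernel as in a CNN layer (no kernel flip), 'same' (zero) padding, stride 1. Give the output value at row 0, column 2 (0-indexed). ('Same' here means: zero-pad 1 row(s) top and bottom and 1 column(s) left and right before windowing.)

The receptive field on the zero-padded input at this output position is [0 0 0 / 17 1 13 / 4 16 14]. Elementwise product with the kernel and sum: 0·-1 + 0·-2 + 0·1 + 17·-2 + 13·-1 + 16·-1.

-63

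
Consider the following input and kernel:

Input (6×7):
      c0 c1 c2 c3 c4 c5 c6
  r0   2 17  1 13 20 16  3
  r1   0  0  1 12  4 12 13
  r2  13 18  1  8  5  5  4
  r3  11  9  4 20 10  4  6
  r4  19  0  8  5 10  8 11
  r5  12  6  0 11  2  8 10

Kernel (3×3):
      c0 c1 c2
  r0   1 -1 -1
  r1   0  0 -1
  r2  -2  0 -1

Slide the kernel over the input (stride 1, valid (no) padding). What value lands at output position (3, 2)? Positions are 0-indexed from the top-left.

The receptive field on the input at this output position is [4 20 10 / 8 5 10 / 0 11 2]. Elementwise product with the kernel and sum: 4·1 + 20·-1 + 10·-1 + 10·-1 + 0·-2 + 2·-1.

-38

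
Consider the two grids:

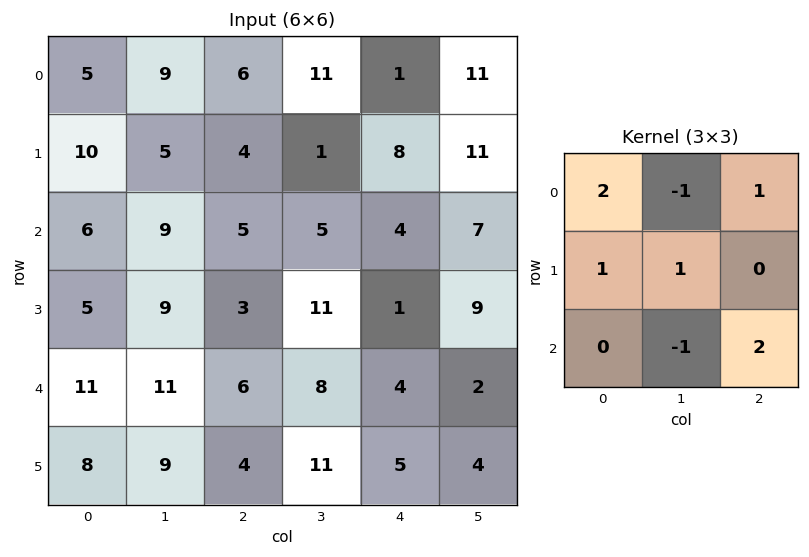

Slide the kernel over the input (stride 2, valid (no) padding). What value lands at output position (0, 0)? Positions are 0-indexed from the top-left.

23

The receptive field on the input at this output position is [5 9 6 / 10 5 4 / 6 9 5]. Elementwise product with the kernel and sum: 5·2 + 9·-1 + 6·1 + 10·1 + 5·1 + 9·-1 + 5·2.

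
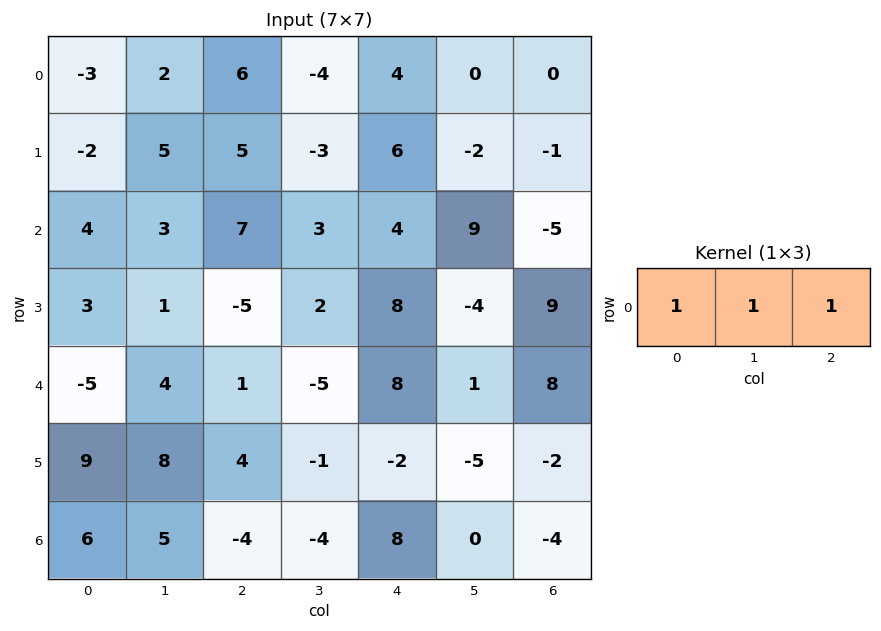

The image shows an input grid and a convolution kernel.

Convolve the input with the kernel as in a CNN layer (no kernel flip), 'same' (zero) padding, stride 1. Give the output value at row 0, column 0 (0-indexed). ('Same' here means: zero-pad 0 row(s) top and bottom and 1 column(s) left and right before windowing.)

-1

The receptive field on the zero-padded input at this output position is [0 -3 2]. Elementwise product with the kernel and sum: 0·1 + -3·1 + 2·1.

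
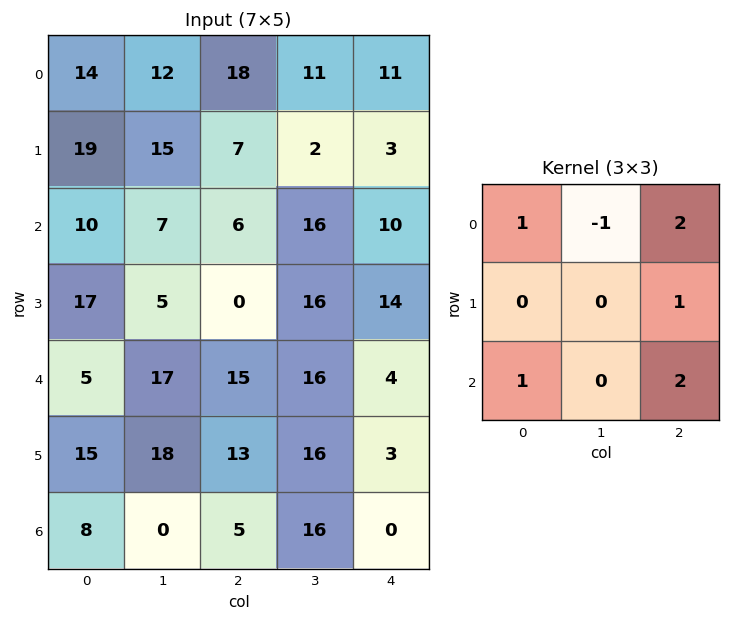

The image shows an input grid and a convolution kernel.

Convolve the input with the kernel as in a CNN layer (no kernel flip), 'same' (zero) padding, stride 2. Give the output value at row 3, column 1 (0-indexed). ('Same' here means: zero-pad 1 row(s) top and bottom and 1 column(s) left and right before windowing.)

53

The receptive field on the zero-padded input at this output position is [18 13 16 / 0 5 16 / 0 0 0]. Elementwise product with the kernel and sum: 18·1 + 13·-1 + 16·2 + 16·1 + 0·1 + 0·2.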